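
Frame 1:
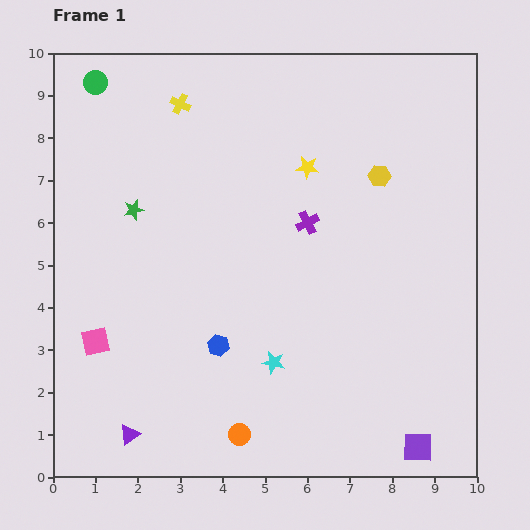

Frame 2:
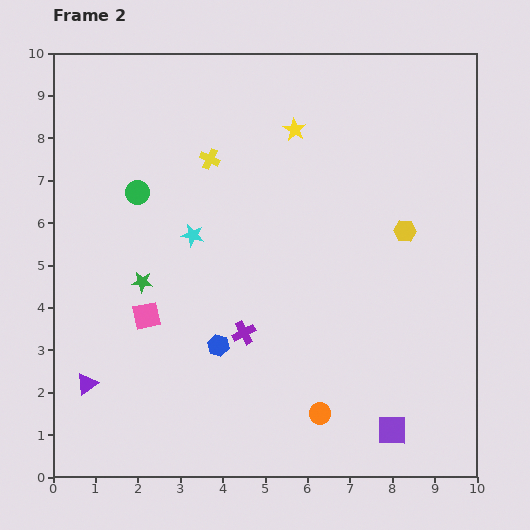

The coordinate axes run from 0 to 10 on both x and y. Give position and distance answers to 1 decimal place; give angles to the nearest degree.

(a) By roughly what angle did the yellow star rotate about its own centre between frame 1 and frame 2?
24° clockwise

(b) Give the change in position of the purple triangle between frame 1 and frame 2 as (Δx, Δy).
(-1.0, 1.2)

The purple triangle was at (1.8, 1.0) in frame 1 and (0.8, 2.2) in frame 2.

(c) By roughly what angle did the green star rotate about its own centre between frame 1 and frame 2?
17° clockwise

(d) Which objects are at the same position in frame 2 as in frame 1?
the blue hexagon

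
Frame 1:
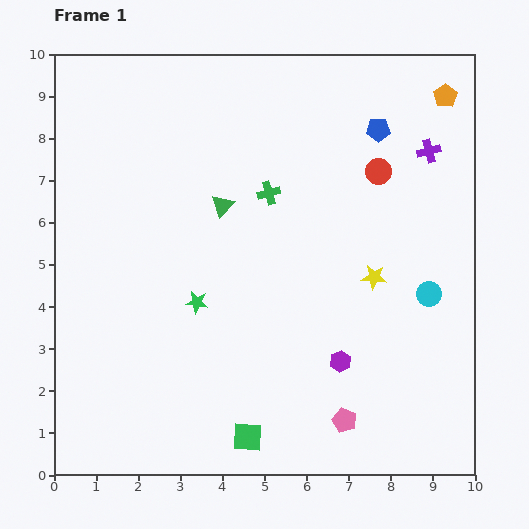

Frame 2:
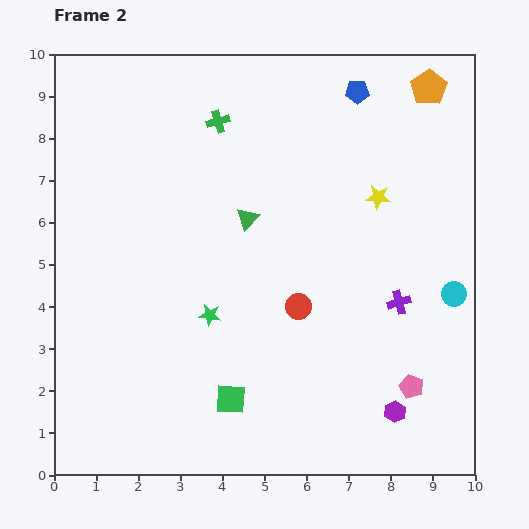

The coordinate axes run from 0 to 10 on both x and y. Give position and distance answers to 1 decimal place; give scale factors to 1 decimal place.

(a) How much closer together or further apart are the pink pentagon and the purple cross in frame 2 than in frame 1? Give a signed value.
-4.7

Distance in frame 1: 6.7. Distance in frame 2: 2.0.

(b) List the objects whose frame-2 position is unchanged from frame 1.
none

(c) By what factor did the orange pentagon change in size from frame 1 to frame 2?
1.6×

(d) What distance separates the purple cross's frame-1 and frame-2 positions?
3.7

The purple cross moved from (8.9, 7.7) to (8.2, 4.1), a distance of √(0.7² + 3.6²) ≈ 3.7.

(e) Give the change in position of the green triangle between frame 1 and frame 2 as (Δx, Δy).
(0.6, -0.3)

The green triangle was at (4.0, 6.4) in frame 1 and (4.6, 6.1) in frame 2.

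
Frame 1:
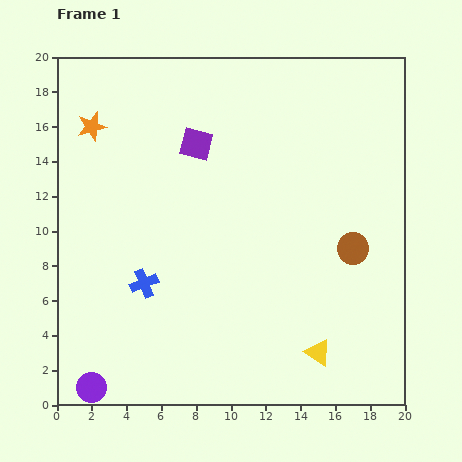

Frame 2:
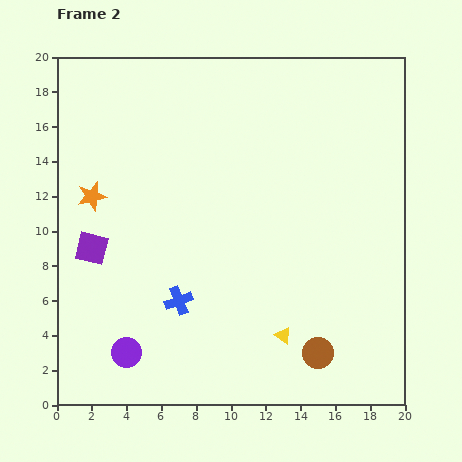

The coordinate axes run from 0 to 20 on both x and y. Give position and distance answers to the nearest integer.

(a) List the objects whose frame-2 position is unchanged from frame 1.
none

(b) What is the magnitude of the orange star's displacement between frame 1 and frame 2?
4

The orange star moved from (2, 16) to (2, 12), a distance of √(0² + 4²) ≈ 4.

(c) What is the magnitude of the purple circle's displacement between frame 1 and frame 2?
3

The purple circle moved from (2, 1) to (4, 3), a distance of √(2² + 2²) ≈ 3.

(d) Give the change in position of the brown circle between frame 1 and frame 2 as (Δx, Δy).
(-2, -6)

The brown circle was at (17, 9) in frame 1 and (15, 3) in frame 2.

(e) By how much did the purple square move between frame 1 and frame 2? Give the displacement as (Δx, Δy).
(-6, -6)

The purple square was at (8, 15) in frame 1 and (2, 9) in frame 2.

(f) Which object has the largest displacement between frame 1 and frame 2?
the purple square

(moved 8; next 6)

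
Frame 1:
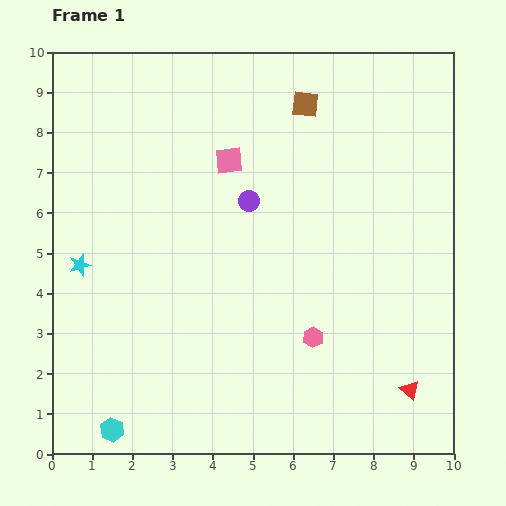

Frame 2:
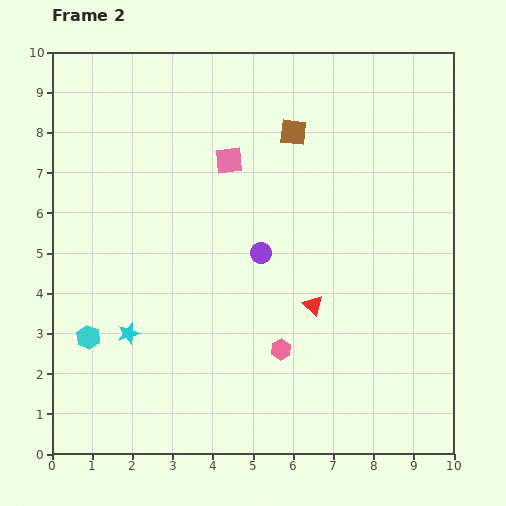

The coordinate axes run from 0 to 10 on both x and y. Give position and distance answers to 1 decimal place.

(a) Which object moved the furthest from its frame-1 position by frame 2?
the red triangle

(moved 3.2; next 2.4)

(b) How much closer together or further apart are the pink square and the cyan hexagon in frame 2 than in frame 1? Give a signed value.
-1.7

Distance in frame 1: 7.3. Distance in frame 2: 5.6.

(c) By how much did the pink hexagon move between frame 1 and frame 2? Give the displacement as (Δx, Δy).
(-0.8, -0.3)

The pink hexagon was at (6.5, 2.9) in frame 1 and (5.7, 2.6) in frame 2.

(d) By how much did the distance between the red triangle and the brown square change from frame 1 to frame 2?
-3.3

Distance in frame 1: 7.6. Distance in frame 2: 4.3.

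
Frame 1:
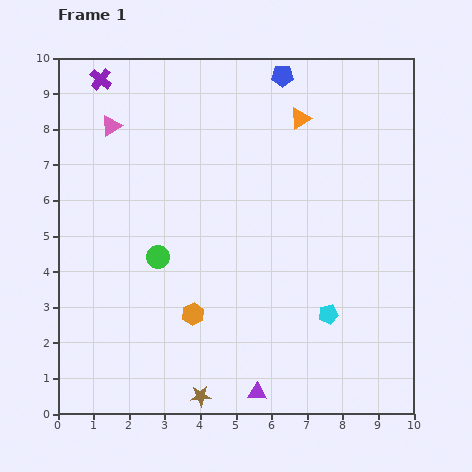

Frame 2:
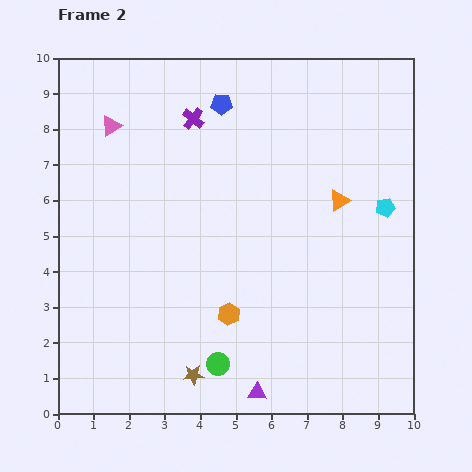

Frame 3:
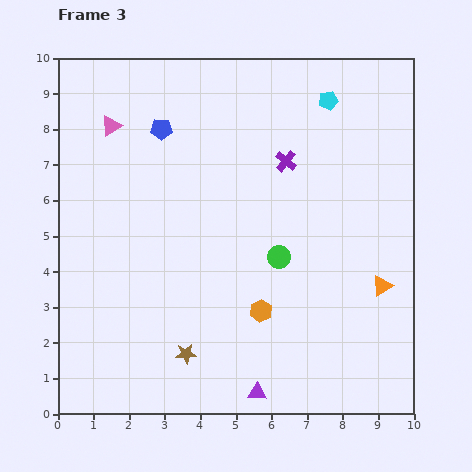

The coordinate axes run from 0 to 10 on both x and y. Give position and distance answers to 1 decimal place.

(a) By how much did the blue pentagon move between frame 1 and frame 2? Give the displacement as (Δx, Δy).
(-1.7, -0.8)

The blue pentagon was at (6.3, 9.5) in frame 1 and (4.6, 8.7) in frame 2.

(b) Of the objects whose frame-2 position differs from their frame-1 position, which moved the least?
the brown star

(moved 0.6)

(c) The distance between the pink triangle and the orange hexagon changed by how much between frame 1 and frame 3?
+0.9

Distance in frame 1: 5.8. Distance in frame 3: 6.7.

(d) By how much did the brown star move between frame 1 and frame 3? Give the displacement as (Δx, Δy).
(-0.4, 1.2)

The brown star was at (4.0, 0.5) in frame 1 and (3.6, 1.7) in frame 3.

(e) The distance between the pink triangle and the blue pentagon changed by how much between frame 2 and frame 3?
-1.8

Distance in frame 2: 3.2. Distance in frame 3: 1.4.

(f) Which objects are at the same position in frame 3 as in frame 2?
the purple triangle, the pink triangle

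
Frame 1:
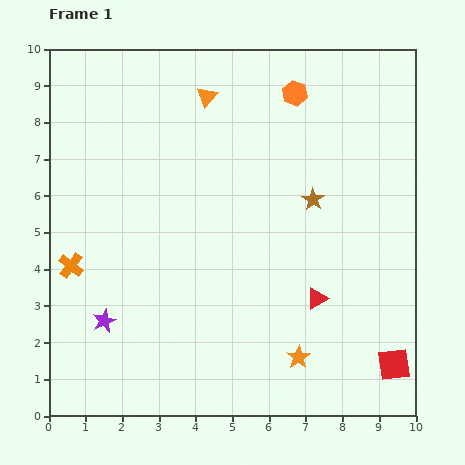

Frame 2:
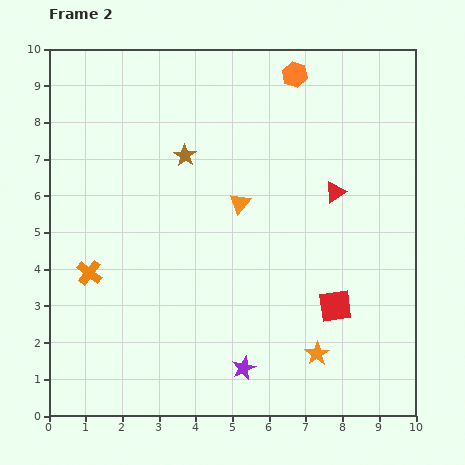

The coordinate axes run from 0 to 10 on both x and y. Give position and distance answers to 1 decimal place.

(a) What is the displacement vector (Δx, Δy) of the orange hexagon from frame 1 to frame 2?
(0.0, 0.5)

The orange hexagon was at (6.7, 8.8) in frame 1 and (6.7, 9.3) in frame 2.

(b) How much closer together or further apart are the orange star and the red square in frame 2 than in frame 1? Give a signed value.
-1.2

Distance in frame 1: 2.6. Distance in frame 2: 1.4.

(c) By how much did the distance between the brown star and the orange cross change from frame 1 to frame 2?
-2.7

Distance in frame 1: 6.8. Distance in frame 2: 4.1.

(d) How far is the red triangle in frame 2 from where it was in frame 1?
2.9

The red triangle moved from (7.3, 3.2) to (7.8, 6.1), a distance of √(0.5² + 2.9²) ≈ 2.9.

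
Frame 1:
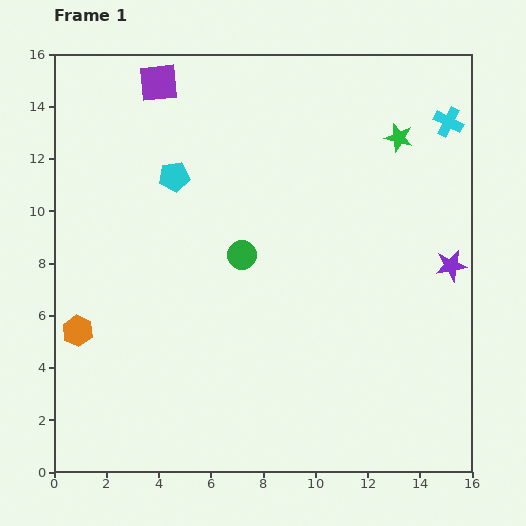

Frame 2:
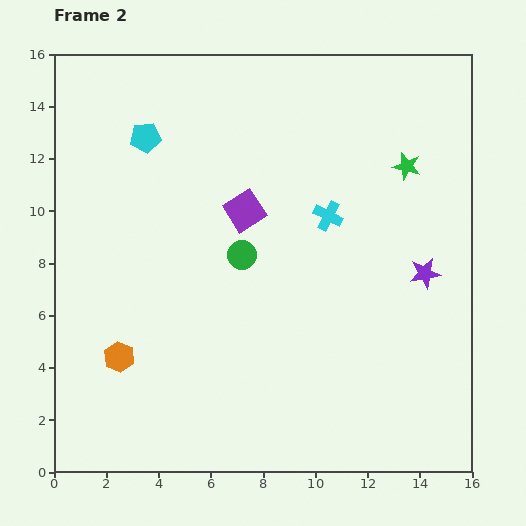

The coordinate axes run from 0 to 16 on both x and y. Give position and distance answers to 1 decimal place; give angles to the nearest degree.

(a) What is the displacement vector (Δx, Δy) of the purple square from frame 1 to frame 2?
(3.3, -4.9)

The purple square was at (4.0, 14.9) in frame 1 and (7.3, 10.0) in frame 2.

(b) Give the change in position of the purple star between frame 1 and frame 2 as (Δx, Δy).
(-1.0, -0.3)

The purple star was at (15.2, 7.9) in frame 1 and (14.2, 7.6) in frame 2.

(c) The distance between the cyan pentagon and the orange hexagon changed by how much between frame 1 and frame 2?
+1.5

Distance in frame 1: 7.0. Distance in frame 2: 8.5.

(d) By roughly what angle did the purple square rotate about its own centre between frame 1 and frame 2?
26° counter-clockwise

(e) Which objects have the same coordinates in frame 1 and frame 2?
the green circle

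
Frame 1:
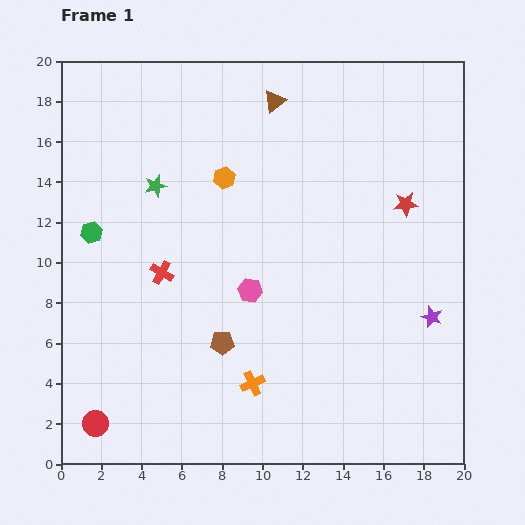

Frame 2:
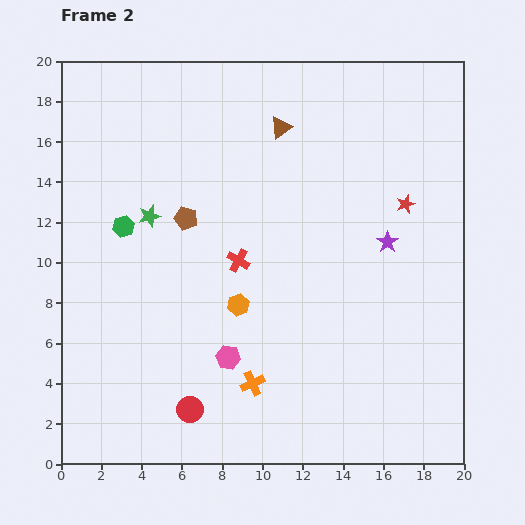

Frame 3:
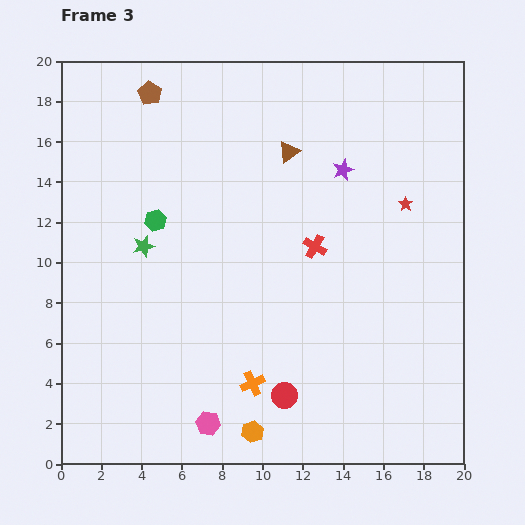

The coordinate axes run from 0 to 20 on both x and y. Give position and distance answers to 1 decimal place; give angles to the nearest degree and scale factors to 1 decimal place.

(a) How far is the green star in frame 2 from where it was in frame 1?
1.5

The green star moved from (4.7, 13.8) to (4.4, 12.3), a distance of √(0.3² + 1.5²) ≈ 1.5.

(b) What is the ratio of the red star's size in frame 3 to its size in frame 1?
0.6×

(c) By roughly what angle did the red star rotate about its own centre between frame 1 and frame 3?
31° counter-clockwise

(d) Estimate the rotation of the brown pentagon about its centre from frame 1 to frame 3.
31° clockwise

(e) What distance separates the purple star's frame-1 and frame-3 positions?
8.5

The purple star moved from (18.4, 7.3) to (14.0, 14.6), a distance of √(4.4² + 7.3²) ≈ 8.5.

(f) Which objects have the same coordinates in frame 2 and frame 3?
the red star, the orange cross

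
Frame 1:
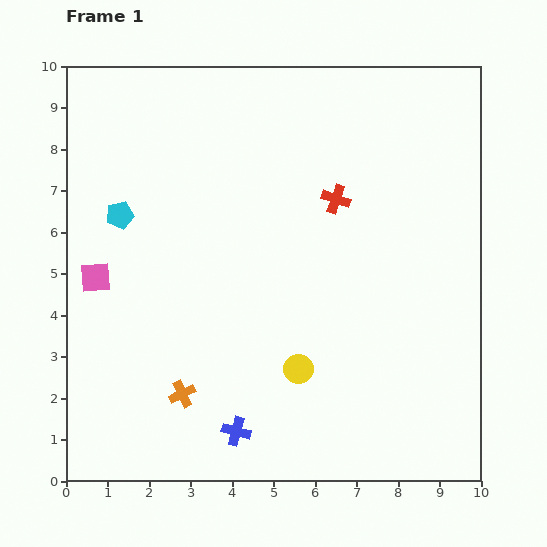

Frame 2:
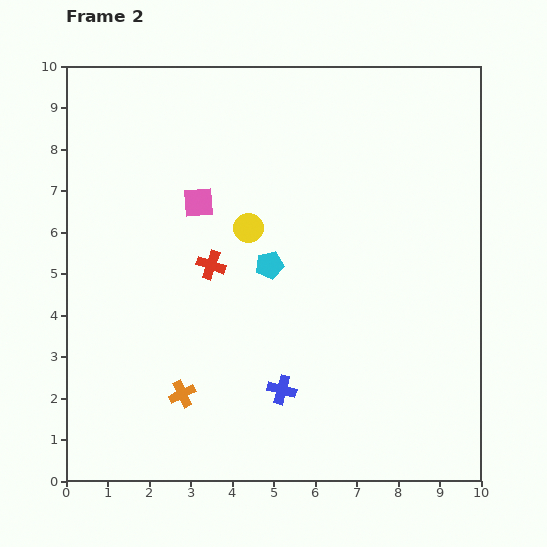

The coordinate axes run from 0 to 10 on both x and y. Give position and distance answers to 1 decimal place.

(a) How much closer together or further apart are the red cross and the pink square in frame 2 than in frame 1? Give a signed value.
-4.6

Distance in frame 1: 6.1. Distance in frame 2: 1.5.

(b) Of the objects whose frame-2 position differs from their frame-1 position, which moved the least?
the blue cross

(moved 1.5)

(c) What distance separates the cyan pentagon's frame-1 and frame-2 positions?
3.8

The cyan pentagon moved from (1.3, 6.4) to (4.9, 5.2), a distance of √(3.6² + 1.2²) ≈ 3.8.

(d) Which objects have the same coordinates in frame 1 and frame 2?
the orange cross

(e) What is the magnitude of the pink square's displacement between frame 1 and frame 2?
3.1

The pink square moved from (0.7, 4.9) to (3.2, 6.7), a distance of √(2.5² + 1.8²) ≈ 3.1.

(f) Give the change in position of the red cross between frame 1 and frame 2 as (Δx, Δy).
(-3.0, -1.6)

The red cross was at (6.5, 6.8) in frame 1 and (3.5, 5.2) in frame 2.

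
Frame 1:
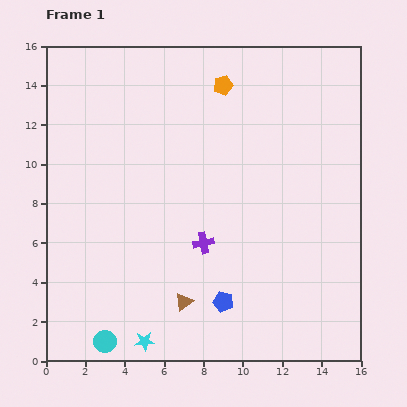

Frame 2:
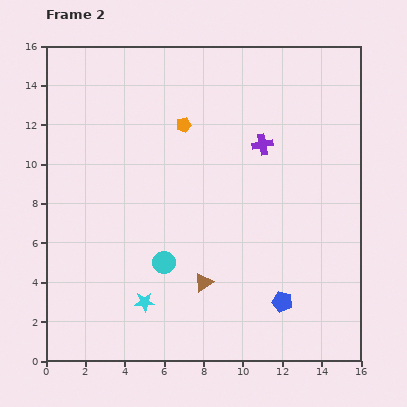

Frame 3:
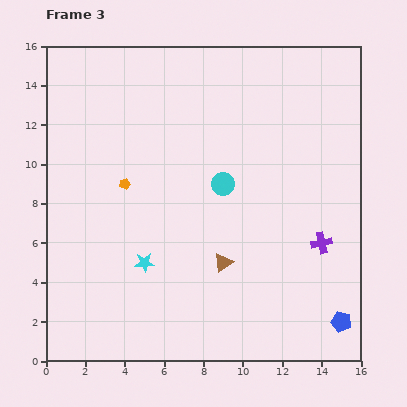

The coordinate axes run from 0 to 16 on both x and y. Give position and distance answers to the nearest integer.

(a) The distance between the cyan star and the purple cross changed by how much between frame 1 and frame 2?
+4

Distance in frame 1: 6. Distance in frame 2: 10.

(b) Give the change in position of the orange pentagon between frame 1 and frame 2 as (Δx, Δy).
(-2, -2)

The orange pentagon was at (9, 14) in frame 1 and (7, 12) in frame 2.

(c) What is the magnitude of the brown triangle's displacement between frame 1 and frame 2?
1

The brown triangle moved from (7, 3) to (8, 4), a distance of √(1² + 1²) ≈ 1.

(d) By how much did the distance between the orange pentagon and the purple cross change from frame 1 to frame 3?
+2

Distance in frame 1: 8. Distance in frame 3: 10.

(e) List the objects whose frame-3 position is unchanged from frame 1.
none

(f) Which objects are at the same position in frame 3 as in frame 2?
none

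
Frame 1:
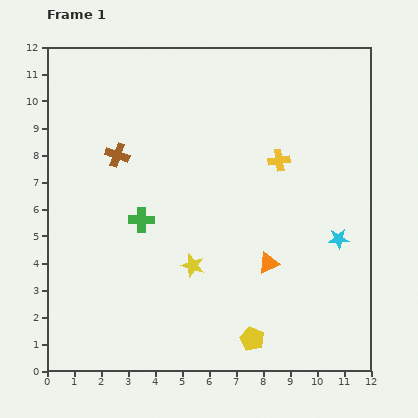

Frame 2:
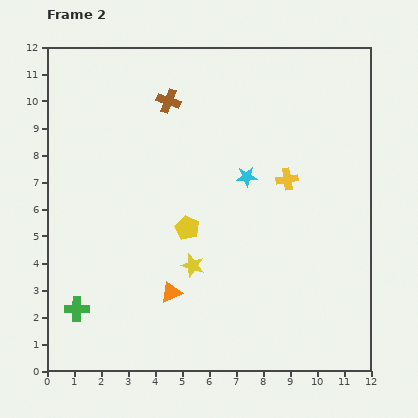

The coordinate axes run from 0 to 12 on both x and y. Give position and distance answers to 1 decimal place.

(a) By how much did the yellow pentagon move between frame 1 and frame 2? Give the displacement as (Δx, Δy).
(-2.4, 4.1)

The yellow pentagon was at (7.6, 1.2) in frame 1 and (5.2, 5.3) in frame 2.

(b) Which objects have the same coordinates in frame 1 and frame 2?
the yellow star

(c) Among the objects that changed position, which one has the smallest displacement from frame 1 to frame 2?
the yellow cross

(moved 0.8)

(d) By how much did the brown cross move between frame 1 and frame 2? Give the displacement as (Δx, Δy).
(1.9, 2.0)

The brown cross was at (2.6, 8.0) in frame 1 and (4.5, 10.0) in frame 2.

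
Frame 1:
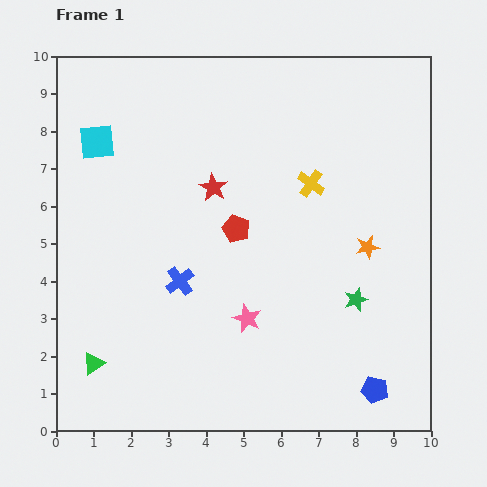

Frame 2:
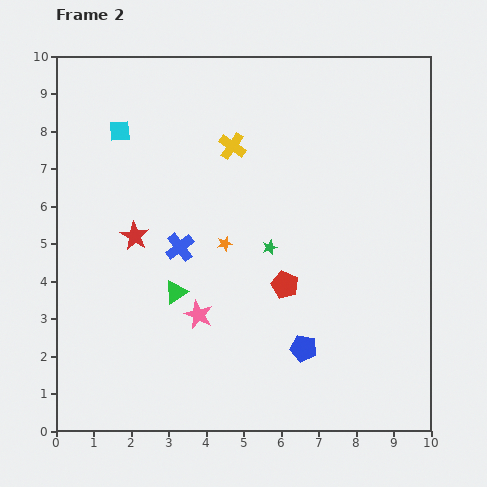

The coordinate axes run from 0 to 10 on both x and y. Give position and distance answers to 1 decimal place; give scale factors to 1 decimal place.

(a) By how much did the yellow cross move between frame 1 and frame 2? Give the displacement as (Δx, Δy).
(-2.1, 1.0)

The yellow cross was at (6.8, 6.6) in frame 1 and (4.7, 7.6) in frame 2.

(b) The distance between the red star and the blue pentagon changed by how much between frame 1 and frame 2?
-1.5

Distance in frame 1: 6.9. Distance in frame 2: 5.4.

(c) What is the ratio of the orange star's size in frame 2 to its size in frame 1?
0.6×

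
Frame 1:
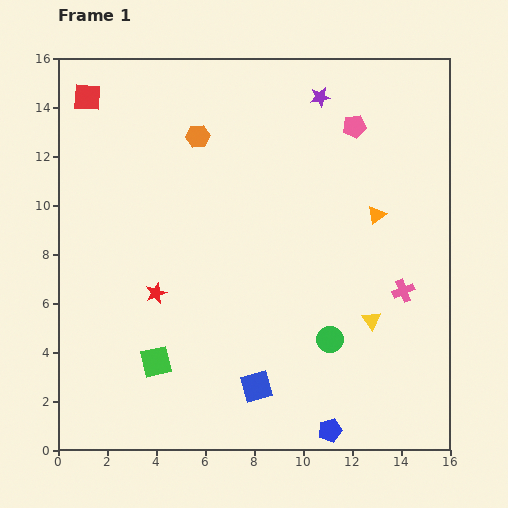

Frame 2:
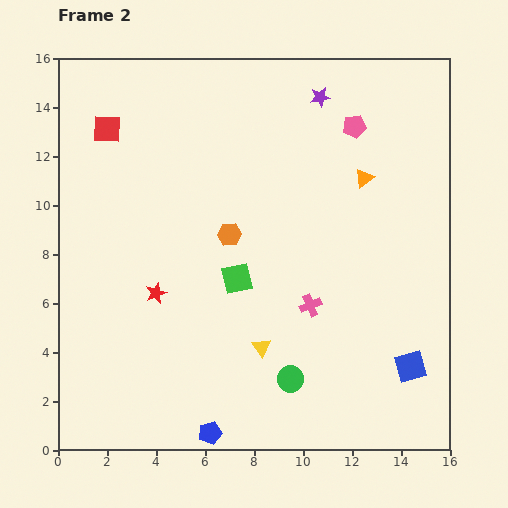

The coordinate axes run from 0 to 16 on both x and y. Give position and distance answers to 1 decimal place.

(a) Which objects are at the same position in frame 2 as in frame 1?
the pink pentagon, the red star, the purple star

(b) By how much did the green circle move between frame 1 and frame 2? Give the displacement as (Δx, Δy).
(-1.6, -1.6)

The green circle was at (11.1, 4.5) in frame 1 and (9.5, 2.9) in frame 2.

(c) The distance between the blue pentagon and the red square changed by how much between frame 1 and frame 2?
-3.7

Distance in frame 1: 16.8. Distance in frame 2: 13.1.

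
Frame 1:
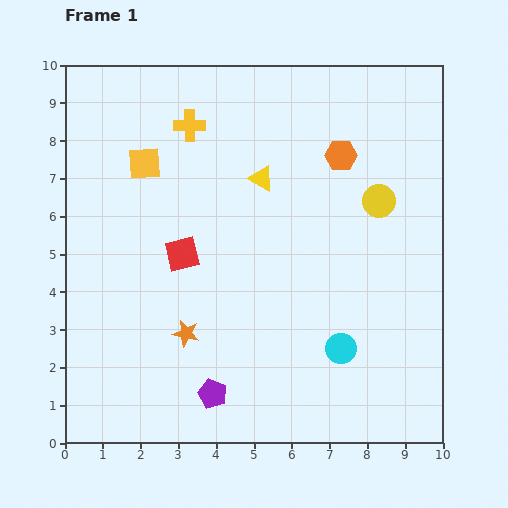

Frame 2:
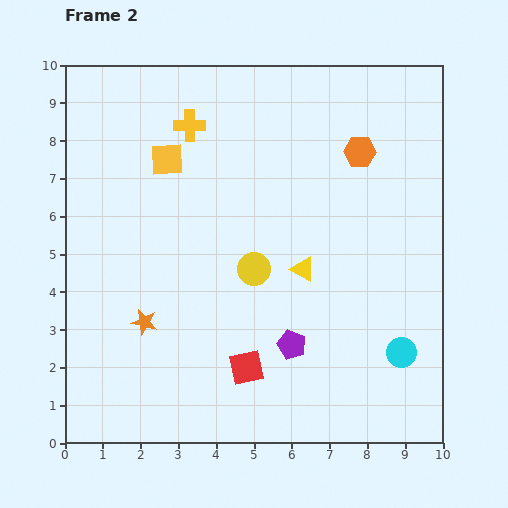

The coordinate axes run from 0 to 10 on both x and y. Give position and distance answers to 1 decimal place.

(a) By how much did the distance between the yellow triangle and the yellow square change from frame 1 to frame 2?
+1.5

Distance in frame 1: 3.1. Distance in frame 2: 4.6.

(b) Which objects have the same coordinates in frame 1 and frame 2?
the yellow cross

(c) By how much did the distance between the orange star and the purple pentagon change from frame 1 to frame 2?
+2.2

Distance in frame 1: 1.7. Distance in frame 2: 3.9.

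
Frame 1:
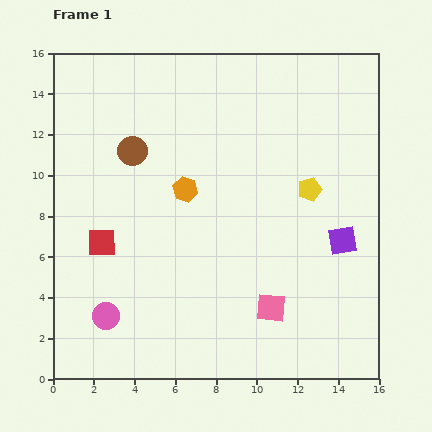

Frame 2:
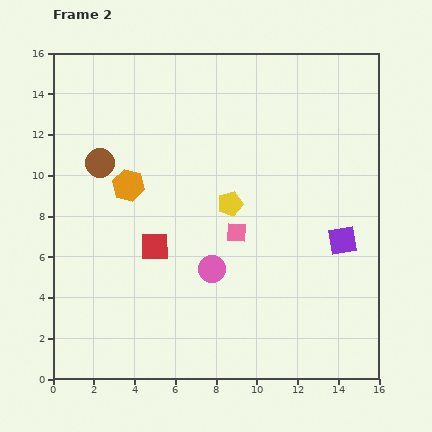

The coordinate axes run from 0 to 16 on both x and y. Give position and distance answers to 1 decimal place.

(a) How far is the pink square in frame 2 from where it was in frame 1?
4.1

The pink square moved from (10.7, 3.5) to (9.0, 7.2), a distance of √(1.7² + 3.7²) ≈ 4.1.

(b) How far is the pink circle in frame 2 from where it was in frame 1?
5.7

The pink circle moved from (2.6, 3.1) to (7.8, 5.4), a distance of √(5.2² + 2.3²) ≈ 5.7.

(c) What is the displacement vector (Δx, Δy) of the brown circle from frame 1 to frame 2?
(-1.6, -0.6)

The brown circle was at (3.9, 11.2) in frame 1 and (2.3, 10.6) in frame 2.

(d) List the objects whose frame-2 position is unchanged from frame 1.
the purple square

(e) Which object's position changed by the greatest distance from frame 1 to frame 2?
the pink circle

(moved 5.7; next 4.1)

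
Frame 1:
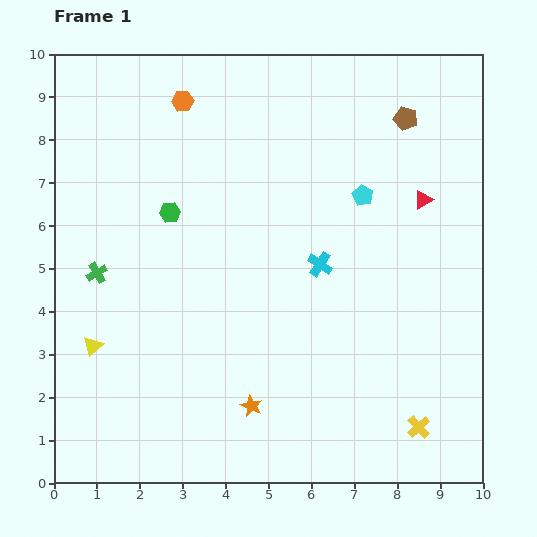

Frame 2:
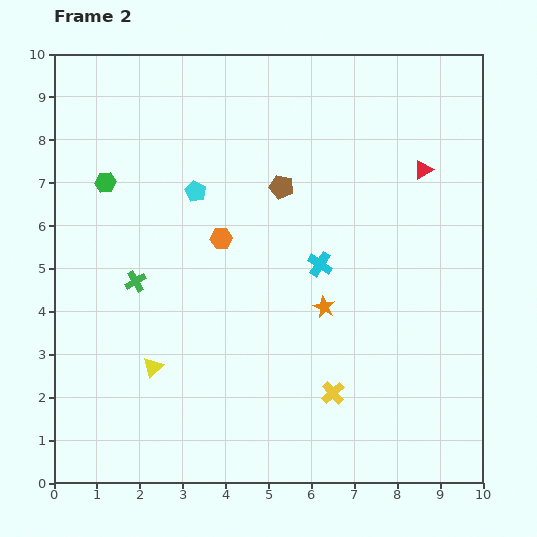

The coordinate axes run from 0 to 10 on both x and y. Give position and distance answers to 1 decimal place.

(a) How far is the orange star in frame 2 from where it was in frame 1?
2.9

The orange star moved from (4.6, 1.8) to (6.3, 4.1), a distance of √(1.7² + 2.3²) ≈ 2.9.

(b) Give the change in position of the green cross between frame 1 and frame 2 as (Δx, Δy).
(0.9, -0.2)

The green cross was at (1.0, 4.9) in frame 1 and (1.9, 4.7) in frame 2.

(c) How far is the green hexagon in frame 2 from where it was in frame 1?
1.7

The green hexagon moved from (2.7, 6.3) to (1.2, 7.0), a distance of √(1.5² + 0.7²) ≈ 1.7.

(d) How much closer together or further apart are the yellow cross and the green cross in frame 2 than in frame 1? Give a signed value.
-3.0

Distance in frame 1: 8.3. Distance in frame 2: 5.3.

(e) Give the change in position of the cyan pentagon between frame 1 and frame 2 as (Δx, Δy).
(-3.9, 0.1)

The cyan pentagon was at (7.2, 6.7) in frame 1 and (3.3, 6.8) in frame 2.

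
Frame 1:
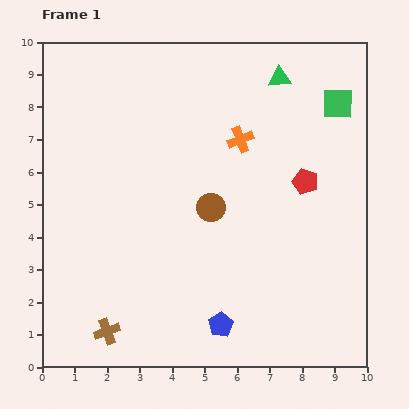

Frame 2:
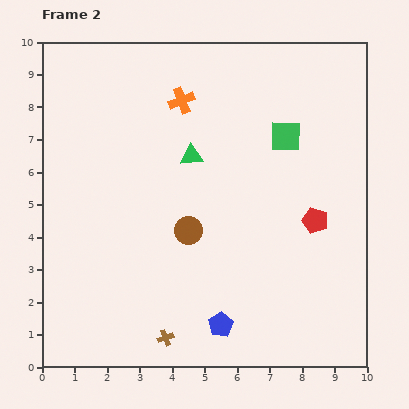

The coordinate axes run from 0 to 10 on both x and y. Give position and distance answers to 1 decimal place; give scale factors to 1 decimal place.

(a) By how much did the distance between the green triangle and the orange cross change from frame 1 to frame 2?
-0.5

Distance in frame 1: 2.2. Distance in frame 2: 1.7.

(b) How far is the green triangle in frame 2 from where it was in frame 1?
3.6

The green triangle moved from (7.3, 8.9) to (4.6, 6.5), a distance of √(2.7² + 2.4²) ≈ 3.6.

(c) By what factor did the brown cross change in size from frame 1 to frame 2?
0.6×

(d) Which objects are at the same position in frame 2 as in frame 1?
the blue pentagon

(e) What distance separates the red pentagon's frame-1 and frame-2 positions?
1.2

The red pentagon moved from (8.1, 5.7) to (8.4, 4.5), a distance of √(0.3² + 1.2²) ≈ 1.2.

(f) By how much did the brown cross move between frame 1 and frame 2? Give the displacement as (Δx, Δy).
(1.8, -0.2)

The brown cross was at (2.0, 1.1) in frame 1 and (3.8, 0.9) in frame 2.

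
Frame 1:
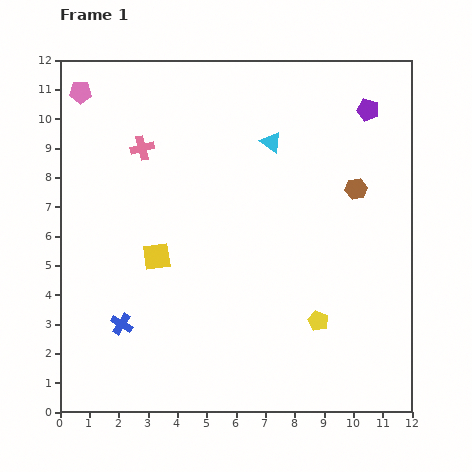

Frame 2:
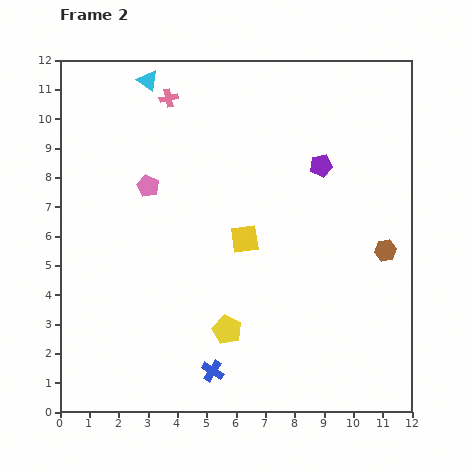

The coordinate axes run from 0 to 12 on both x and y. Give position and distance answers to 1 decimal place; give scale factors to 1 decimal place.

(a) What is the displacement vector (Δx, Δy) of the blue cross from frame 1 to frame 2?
(3.1, -1.6)

The blue cross was at (2.1, 3.0) in frame 1 and (5.2, 1.4) in frame 2.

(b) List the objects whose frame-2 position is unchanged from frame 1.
none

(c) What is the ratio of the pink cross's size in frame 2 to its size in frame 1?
0.8×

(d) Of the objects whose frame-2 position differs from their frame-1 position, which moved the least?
the pink cross

(moved 1.9)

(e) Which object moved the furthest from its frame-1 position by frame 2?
the cyan triangle

(moved 4.7; next 3.9)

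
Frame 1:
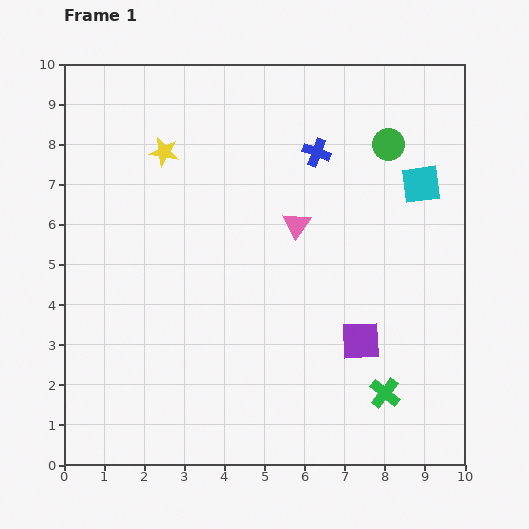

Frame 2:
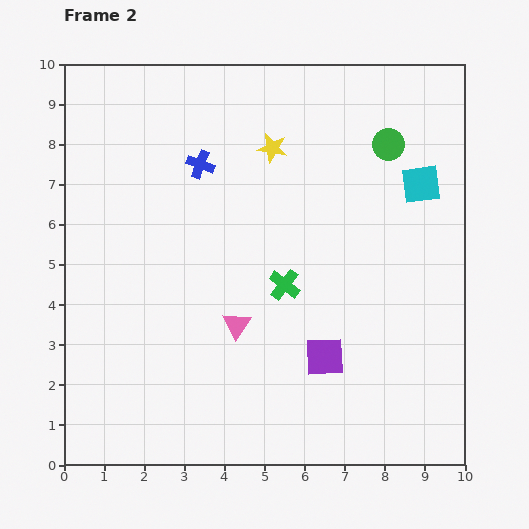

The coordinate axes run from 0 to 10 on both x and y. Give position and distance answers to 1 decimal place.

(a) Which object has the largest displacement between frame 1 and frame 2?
the green cross

(moved 3.7; next 2.9)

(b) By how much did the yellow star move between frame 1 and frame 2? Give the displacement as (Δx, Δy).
(2.7, 0.1)

The yellow star was at (2.5, 7.8) in frame 1 and (5.2, 7.9) in frame 2.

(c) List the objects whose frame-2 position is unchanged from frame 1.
the cyan square, the green circle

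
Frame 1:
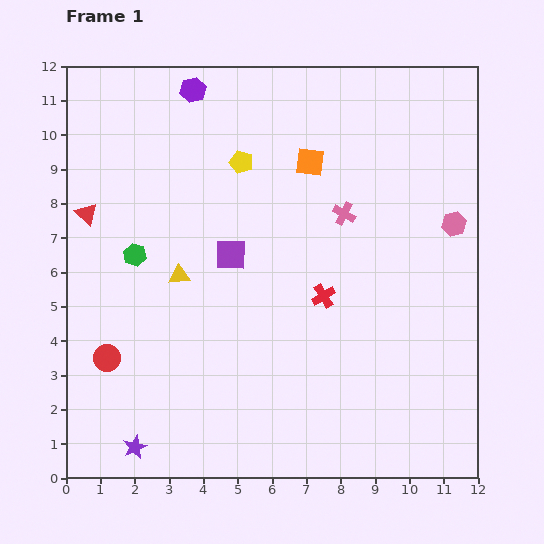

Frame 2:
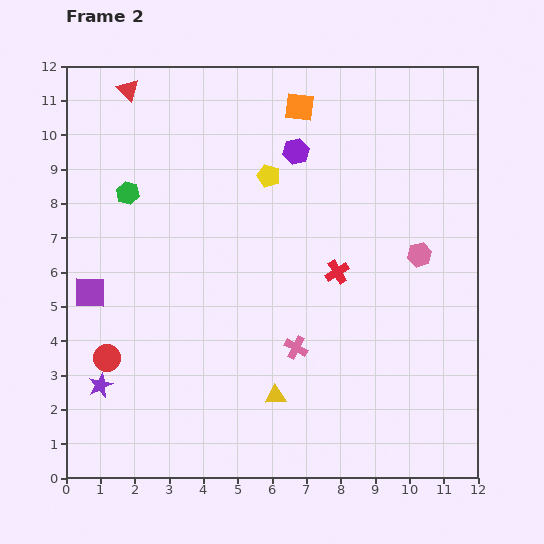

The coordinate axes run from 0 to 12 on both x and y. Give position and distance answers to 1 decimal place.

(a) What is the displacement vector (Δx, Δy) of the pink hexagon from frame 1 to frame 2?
(-1.0, -0.9)

The pink hexagon was at (11.3, 7.4) in frame 1 and (10.3, 6.5) in frame 2.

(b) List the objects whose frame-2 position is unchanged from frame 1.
the red circle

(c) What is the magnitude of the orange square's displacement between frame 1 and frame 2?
1.6

The orange square moved from (7.1, 9.2) to (6.8, 10.8), a distance of √(0.3² + 1.6²) ≈ 1.6.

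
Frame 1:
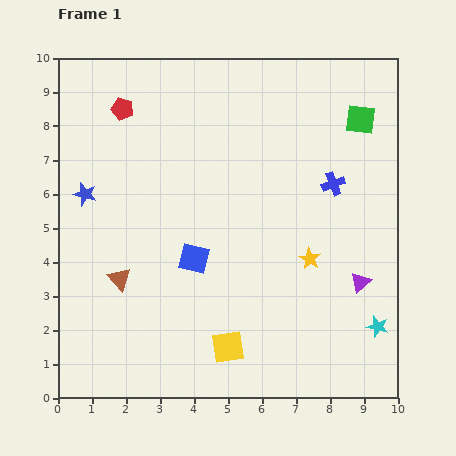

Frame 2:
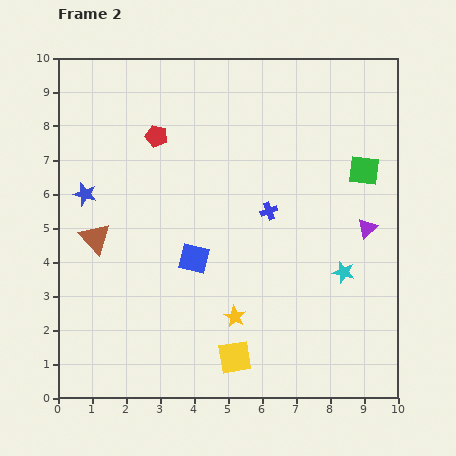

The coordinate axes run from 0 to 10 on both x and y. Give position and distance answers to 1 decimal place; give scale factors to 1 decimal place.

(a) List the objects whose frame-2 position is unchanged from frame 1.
the blue square, the blue star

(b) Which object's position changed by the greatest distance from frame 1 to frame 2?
the yellow star

(moved 2.8; next 2.1)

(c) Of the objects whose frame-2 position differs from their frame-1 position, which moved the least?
the yellow square

(moved 0.4)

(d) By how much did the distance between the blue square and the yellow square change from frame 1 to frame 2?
+0.3

Distance in frame 1: 2.8. Distance in frame 2: 3.1.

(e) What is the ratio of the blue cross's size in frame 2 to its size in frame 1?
0.7×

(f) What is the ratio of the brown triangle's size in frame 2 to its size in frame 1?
1.3×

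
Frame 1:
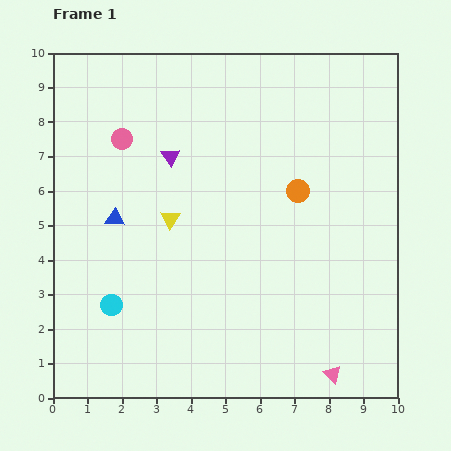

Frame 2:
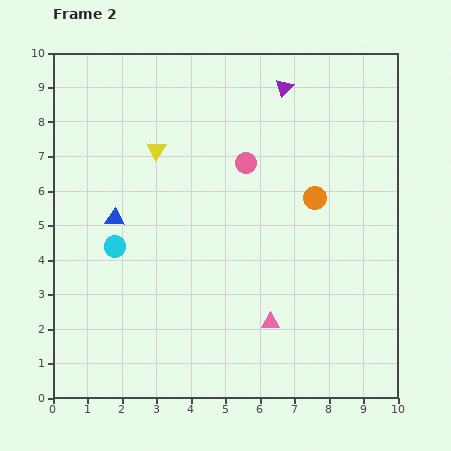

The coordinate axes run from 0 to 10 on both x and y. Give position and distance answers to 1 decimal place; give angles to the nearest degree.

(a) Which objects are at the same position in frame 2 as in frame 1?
the blue triangle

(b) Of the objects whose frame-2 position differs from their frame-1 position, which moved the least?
the orange circle

(moved 0.5)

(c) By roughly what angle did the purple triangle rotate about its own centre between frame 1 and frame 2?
18° clockwise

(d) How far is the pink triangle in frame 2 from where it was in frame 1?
2.3

The pink triangle moved from (8.1, 0.7) to (6.3, 2.2), a distance of √(1.8² + 1.5²) ≈ 2.3.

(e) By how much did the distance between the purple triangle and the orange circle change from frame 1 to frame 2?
-0.5

Distance in frame 1: 3.8. Distance in frame 2: 3.3.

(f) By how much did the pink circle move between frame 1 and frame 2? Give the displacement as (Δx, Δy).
(3.6, -0.7)

The pink circle was at (2.0, 7.5) in frame 1 and (5.6, 6.8) in frame 2.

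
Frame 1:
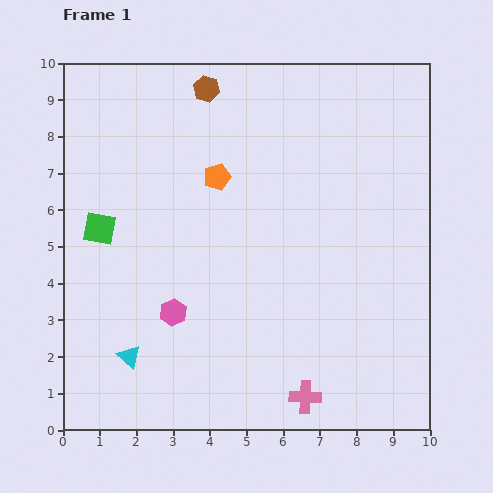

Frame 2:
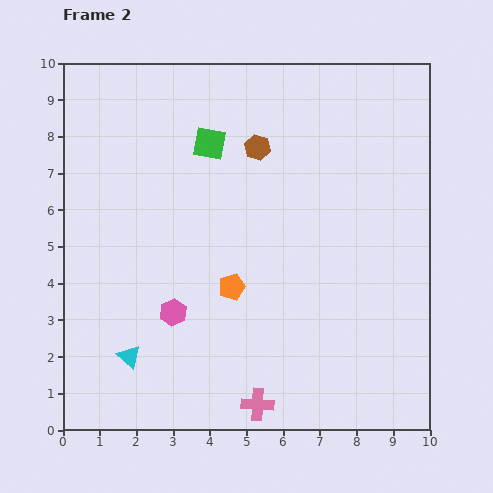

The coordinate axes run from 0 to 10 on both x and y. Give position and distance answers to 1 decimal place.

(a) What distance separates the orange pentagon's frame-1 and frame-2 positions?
3.0

The orange pentagon moved from (4.2, 6.9) to (4.6, 3.9), a distance of √(0.4² + 3.0²) ≈ 3.0.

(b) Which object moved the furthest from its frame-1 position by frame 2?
the green square

(moved 3.8; next 3.0)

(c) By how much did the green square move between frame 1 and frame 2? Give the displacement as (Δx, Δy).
(3.0, 2.3)

The green square was at (1.0, 5.5) in frame 1 and (4.0, 7.8) in frame 2.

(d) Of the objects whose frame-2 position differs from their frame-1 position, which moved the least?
the pink cross

(moved 1.3)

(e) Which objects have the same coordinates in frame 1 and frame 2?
the cyan triangle, the pink hexagon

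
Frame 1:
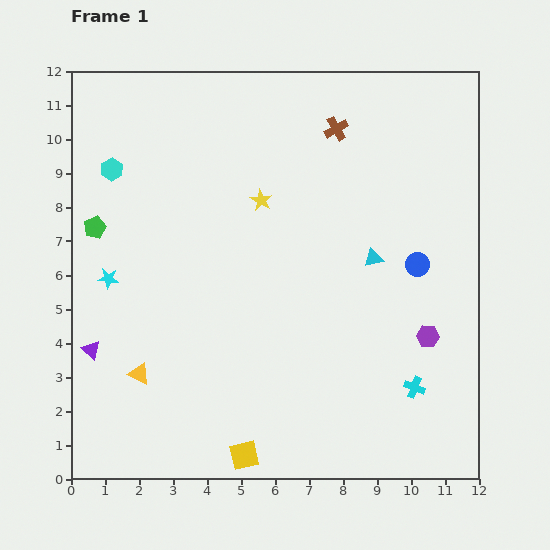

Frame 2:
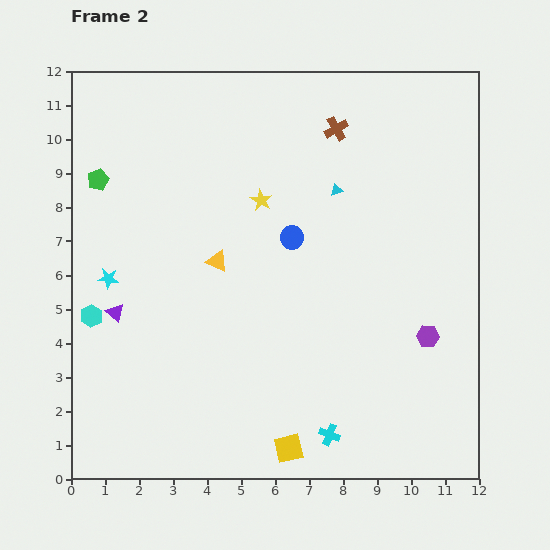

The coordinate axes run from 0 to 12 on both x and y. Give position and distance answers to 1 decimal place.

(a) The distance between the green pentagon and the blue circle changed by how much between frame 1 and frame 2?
-3.7

Distance in frame 1: 9.6. Distance in frame 2: 5.9.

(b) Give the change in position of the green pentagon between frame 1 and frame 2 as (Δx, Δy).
(0.1, 1.4)

The green pentagon was at (0.7, 7.4) in frame 1 and (0.8, 8.8) in frame 2.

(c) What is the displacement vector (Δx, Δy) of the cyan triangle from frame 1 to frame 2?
(-1.1, 2.0)

The cyan triangle was at (8.9, 6.5) in frame 1 and (7.8, 8.5) in frame 2.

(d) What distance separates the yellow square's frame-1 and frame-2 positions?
1.3

The yellow square moved from (5.1, 0.7) to (6.4, 0.9), a distance of √(1.3² + 0.2²) ≈ 1.3.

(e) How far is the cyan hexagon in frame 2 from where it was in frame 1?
4.3

The cyan hexagon moved from (1.2, 9.1) to (0.6, 4.8), a distance of √(0.6² + 4.3²) ≈ 4.3.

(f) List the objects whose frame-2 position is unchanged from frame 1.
the brown cross, the cyan star, the yellow star, the purple hexagon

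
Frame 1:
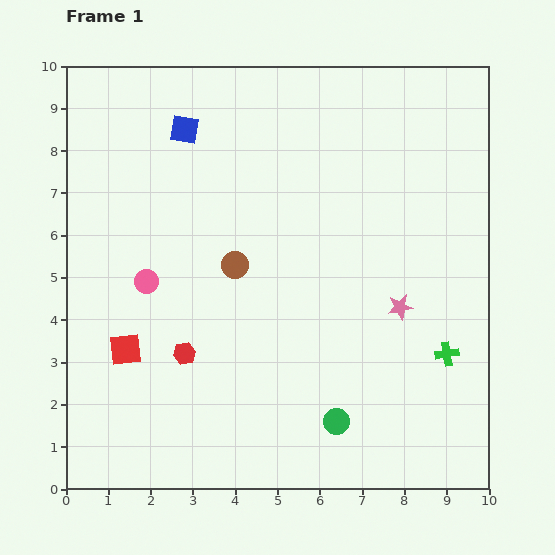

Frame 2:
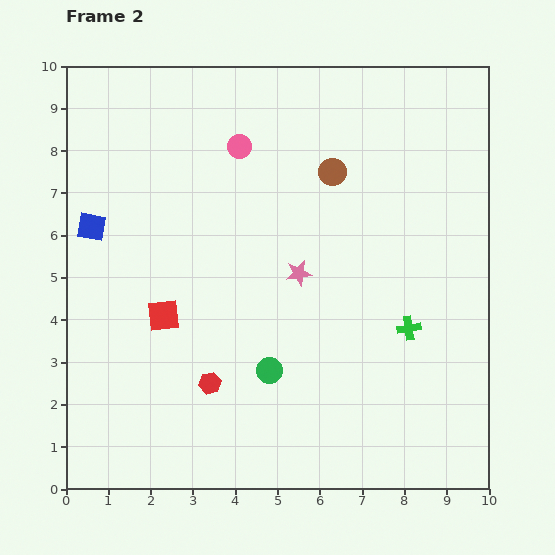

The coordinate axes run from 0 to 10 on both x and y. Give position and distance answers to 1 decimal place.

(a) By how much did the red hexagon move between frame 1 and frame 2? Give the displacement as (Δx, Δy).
(0.6, -0.7)

The red hexagon was at (2.8, 3.2) in frame 1 and (3.4, 2.5) in frame 2.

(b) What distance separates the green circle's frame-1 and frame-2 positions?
2.0

The green circle moved from (6.4, 1.6) to (4.8, 2.8), a distance of √(1.6² + 1.2²) ≈ 2.0.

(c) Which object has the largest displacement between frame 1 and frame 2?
the pink circle

(moved 3.9; next 3.2)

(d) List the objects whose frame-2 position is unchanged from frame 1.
none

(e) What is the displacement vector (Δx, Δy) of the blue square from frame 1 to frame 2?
(-2.2, -2.3)

The blue square was at (2.8, 8.5) in frame 1 and (0.6, 6.2) in frame 2.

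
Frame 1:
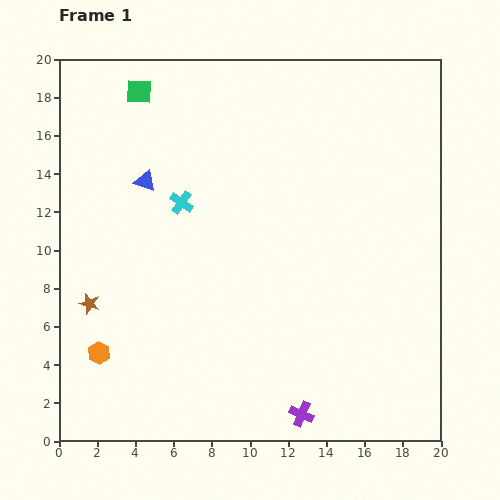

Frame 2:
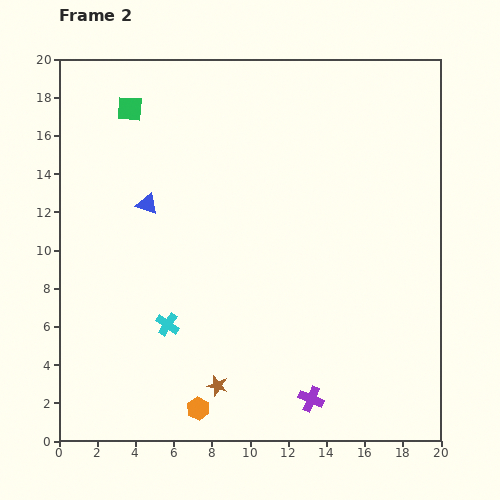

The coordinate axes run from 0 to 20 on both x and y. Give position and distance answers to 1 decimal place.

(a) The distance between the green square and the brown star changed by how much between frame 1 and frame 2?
+3.8

Distance in frame 1: 11.4. Distance in frame 2: 15.2.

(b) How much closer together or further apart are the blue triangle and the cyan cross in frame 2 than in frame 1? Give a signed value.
+4.2

Distance in frame 1: 2.2. Distance in frame 2: 6.4.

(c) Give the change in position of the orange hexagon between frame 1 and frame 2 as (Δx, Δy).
(5.2, -2.9)

The orange hexagon was at (2.1, 4.6) in frame 1 and (7.3, 1.7) in frame 2.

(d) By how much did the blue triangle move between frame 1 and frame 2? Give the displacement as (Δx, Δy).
(0.1, -1.2)

The blue triangle was at (4.5, 13.6) in frame 1 and (4.6, 12.4) in frame 2.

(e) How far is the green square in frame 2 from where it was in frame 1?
1.0

The green square moved from (4.2, 18.3) to (3.7, 17.4), a distance of √(0.5² + 0.9²) ≈ 1.0.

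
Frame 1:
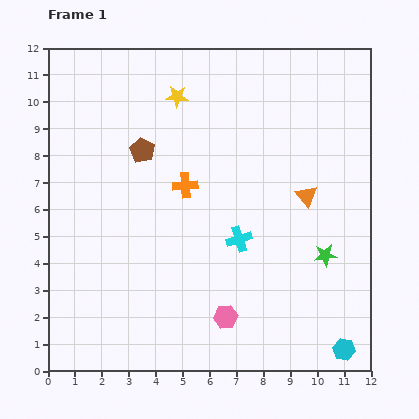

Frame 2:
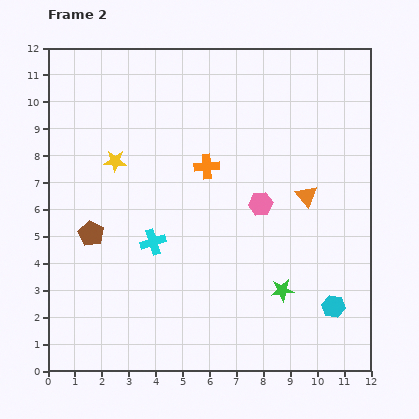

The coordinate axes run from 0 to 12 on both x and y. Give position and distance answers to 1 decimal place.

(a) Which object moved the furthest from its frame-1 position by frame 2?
the pink hexagon

(moved 4.4; next 3.6)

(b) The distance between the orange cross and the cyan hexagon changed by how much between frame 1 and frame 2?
-1.5

Distance in frame 1: 8.5. Distance in frame 2: 7.0.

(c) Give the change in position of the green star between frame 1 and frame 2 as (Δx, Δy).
(-1.6, -1.3)

The green star was at (10.3, 4.3) in frame 1 and (8.7, 3.0) in frame 2.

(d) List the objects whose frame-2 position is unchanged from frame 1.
the orange triangle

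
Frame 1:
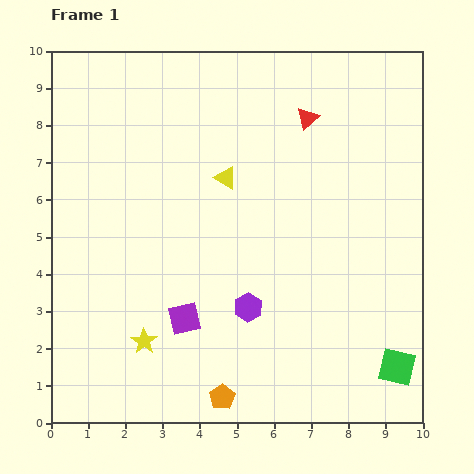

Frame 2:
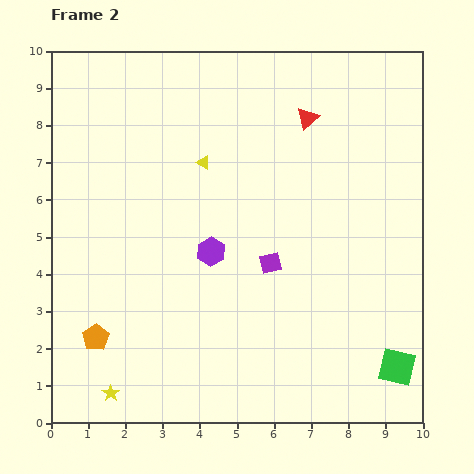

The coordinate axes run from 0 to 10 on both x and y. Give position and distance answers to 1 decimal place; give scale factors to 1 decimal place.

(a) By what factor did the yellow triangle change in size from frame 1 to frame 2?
0.6×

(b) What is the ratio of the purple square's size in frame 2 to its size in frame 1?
0.7×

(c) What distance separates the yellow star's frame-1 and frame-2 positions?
1.7

The yellow star moved from (2.5, 2.2) to (1.6, 0.8), a distance of √(0.9² + 1.4²) ≈ 1.7.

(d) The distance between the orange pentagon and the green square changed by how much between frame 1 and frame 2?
+3.3

Distance in frame 1: 4.8. Distance in frame 2: 8.1.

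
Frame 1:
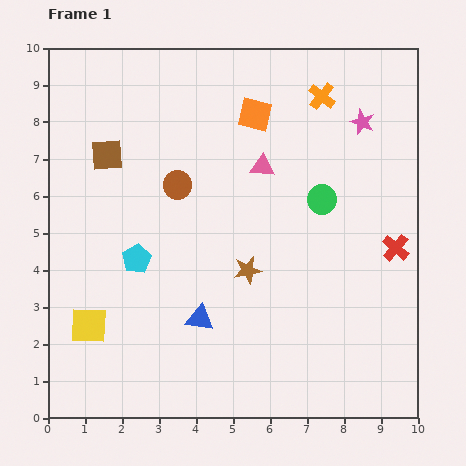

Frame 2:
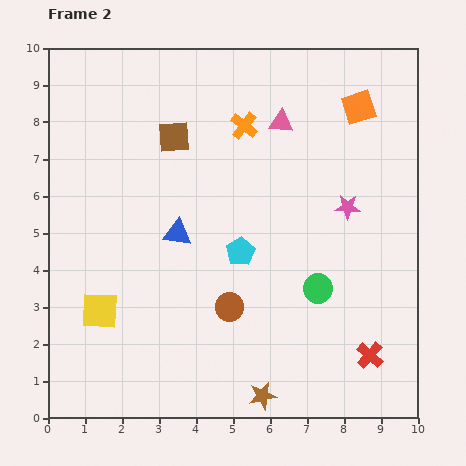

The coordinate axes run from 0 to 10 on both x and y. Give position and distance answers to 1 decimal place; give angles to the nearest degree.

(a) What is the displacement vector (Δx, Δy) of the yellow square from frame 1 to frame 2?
(0.3, 0.4)

The yellow square was at (1.1, 2.5) in frame 1 and (1.4, 2.9) in frame 2.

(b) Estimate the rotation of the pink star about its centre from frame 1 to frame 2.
20° counter-clockwise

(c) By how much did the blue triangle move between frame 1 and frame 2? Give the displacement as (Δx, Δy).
(-0.6, 2.3)

The blue triangle was at (4.1, 2.7) in frame 1 and (3.5, 5.0) in frame 2.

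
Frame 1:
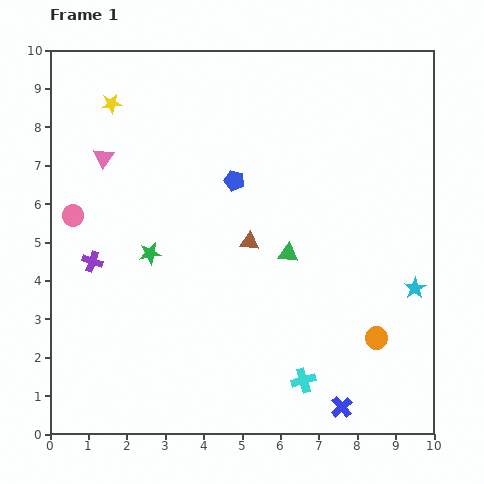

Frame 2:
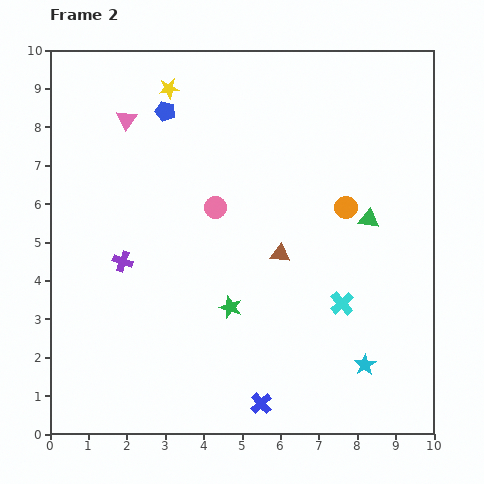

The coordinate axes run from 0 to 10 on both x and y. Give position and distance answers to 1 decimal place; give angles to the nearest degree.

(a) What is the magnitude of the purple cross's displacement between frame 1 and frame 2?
0.8

The purple cross moved from (1.1, 4.5) to (1.9, 4.5), a distance of √(0.8² + 0.0²) ≈ 0.8.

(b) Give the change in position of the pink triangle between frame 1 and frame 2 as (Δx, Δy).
(0.6, 1.0)

The pink triangle was at (1.4, 7.2) in frame 1 and (2.0, 8.2) in frame 2.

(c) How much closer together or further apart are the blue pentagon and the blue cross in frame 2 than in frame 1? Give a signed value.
+1.5

Distance in frame 1: 6.5. Distance in frame 2: 8.0.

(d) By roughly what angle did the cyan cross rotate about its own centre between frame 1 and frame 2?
26° counter-clockwise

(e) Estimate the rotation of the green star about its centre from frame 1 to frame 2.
29° clockwise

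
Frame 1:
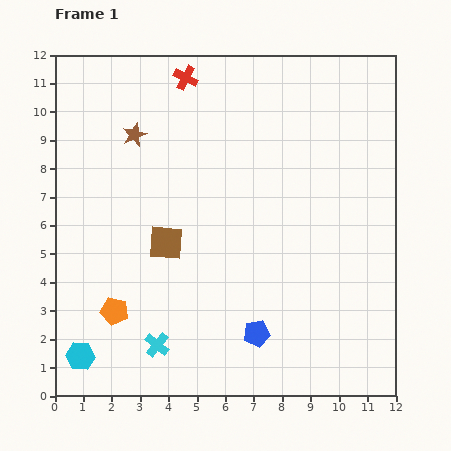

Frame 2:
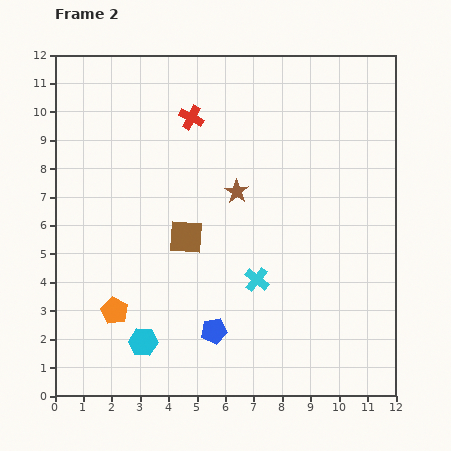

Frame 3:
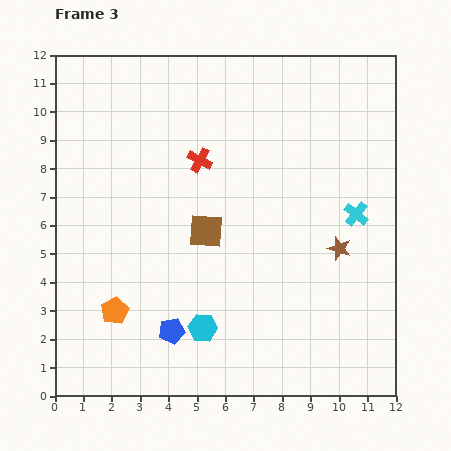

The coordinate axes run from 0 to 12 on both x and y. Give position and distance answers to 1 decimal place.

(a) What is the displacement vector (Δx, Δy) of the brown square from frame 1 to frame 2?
(0.7, 0.2)

The brown square was at (3.9, 5.4) in frame 1 and (4.6, 5.6) in frame 2.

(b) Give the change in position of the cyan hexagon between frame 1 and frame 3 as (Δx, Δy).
(4.3, 1.0)

The cyan hexagon was at (0.9, 1.4) in frame 1 and (5.2, 2.4) in frame 3.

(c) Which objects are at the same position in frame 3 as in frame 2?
the orange pentagon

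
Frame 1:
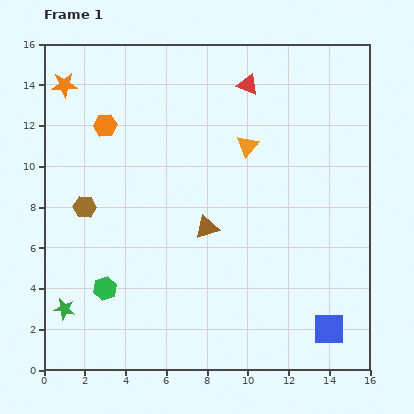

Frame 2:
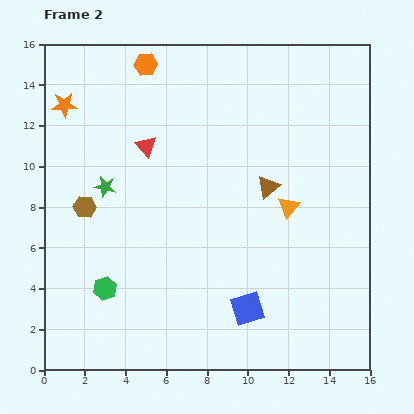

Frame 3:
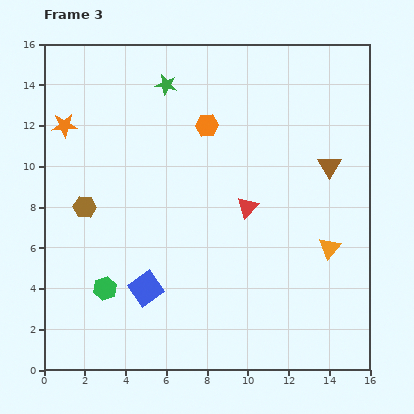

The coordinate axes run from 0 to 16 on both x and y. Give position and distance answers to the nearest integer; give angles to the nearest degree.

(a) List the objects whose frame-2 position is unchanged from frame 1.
the green hexagon, the brown hexagon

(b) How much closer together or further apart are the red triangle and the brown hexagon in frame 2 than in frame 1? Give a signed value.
-6

Distance in frame 1: 10. Distance in frame 2: 4.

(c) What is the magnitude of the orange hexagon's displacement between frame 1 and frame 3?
5

The orange hexagon moved from (3, 12) to (8, 12), a distance of √(5² + 0²) ≈ 5.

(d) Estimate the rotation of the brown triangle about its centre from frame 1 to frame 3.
42° counter-clockwise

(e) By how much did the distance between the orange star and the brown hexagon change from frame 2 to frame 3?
-1

Distance in frame 2: 5. Distance in frame 3: 4.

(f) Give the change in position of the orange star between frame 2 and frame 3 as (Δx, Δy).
(0, -1)

The orange star was at (1, 13) in frame 2 and (1, 12) in frame 3.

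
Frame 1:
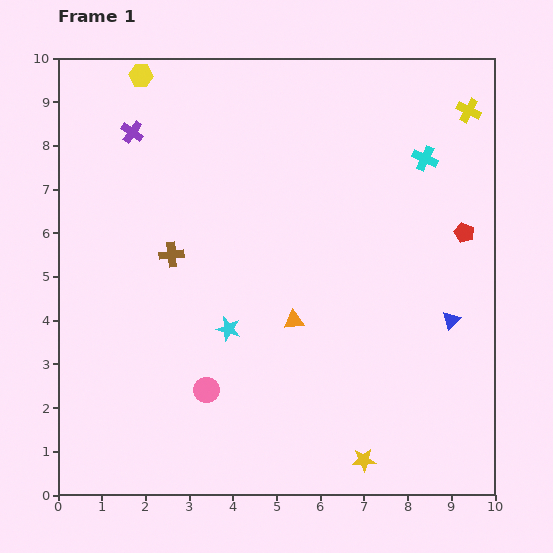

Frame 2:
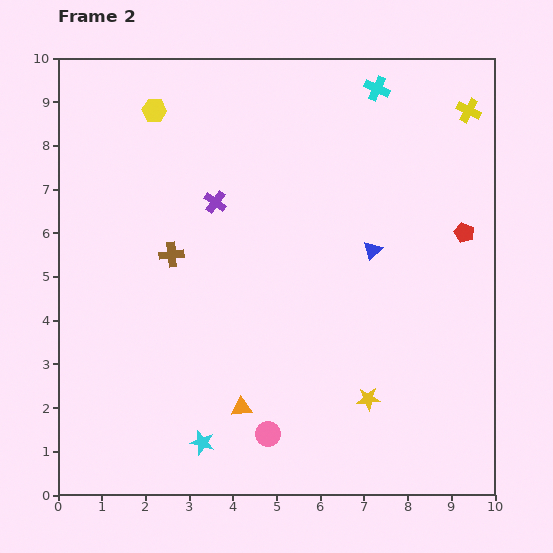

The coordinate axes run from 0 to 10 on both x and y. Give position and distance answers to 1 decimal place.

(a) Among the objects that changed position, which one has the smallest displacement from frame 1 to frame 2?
the yellow hexagon

(moved 0.9)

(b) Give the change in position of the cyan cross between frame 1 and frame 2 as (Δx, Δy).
(-1.1, 1.6)

The cyan cross was at (8.4, 7.7) in frame 1 and (7.3, 9.3) in frame 2.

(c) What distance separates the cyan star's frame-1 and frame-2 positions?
2.7

The cyan star moved from (3.9, 3.8) to (3.3, 1.2), a distance of √(0.6² + 2.6²) ≈ 2.7.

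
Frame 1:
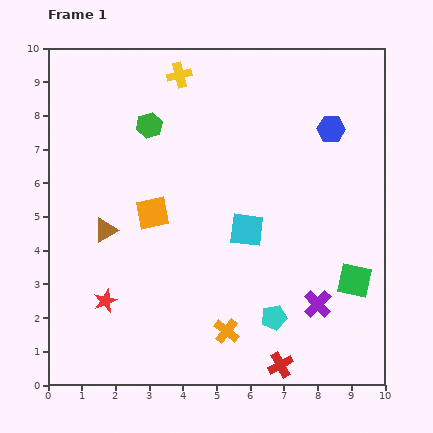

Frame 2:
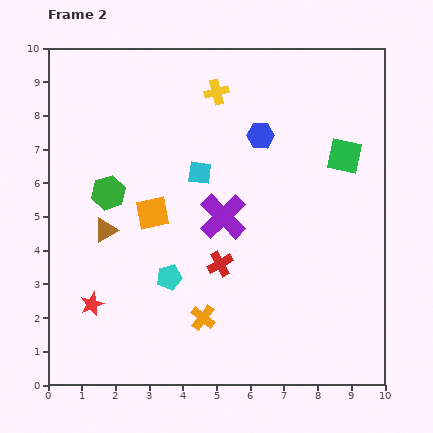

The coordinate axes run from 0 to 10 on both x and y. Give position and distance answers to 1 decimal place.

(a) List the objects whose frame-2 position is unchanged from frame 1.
the brown triangle, the orange square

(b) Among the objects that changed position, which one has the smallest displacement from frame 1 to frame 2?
the red star

(moved 0.4)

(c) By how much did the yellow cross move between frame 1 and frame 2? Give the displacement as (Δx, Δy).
(1.1, -0.5)

The yellow cross was at (3.9, 9.2) in frame 1 and (5.0, 8.7) in frame 2.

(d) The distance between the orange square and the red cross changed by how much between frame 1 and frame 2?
-3.4

Distance in frame 1: 5.9. Distance in frame 2: 2.5.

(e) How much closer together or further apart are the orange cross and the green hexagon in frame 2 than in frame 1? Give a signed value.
-1.9

Distance in frame 1: 6.5. Distance in frame 2: 4.6.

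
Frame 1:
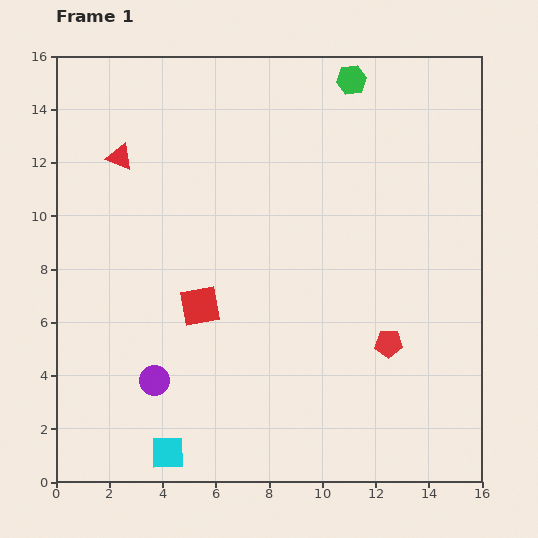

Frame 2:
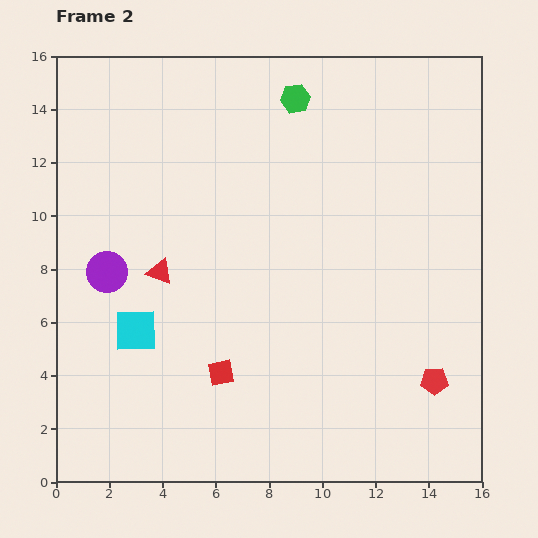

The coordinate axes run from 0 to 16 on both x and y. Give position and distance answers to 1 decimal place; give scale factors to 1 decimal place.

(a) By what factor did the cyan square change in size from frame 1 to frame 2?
1.3×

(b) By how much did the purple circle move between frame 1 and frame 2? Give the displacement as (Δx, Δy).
(-1.8, 4.1)

The purple circle was at (3.7, 3.8) in frame 1 and (1.9, 7.9) in frame 2.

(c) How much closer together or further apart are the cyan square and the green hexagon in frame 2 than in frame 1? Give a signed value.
-5.0

Distance in frame 1: 15.6. Distance in frame 2: 10.6.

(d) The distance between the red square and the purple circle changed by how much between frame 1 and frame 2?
+2.4

Distance in frame 1: 3.3. Distance in frame 2: 5.7.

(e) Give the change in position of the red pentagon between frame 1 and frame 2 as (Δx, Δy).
(1.7, -1.4)

The red pentagon was at (12.5, 5.2) in frame 1 and (14.2, 3.8) in frame 2.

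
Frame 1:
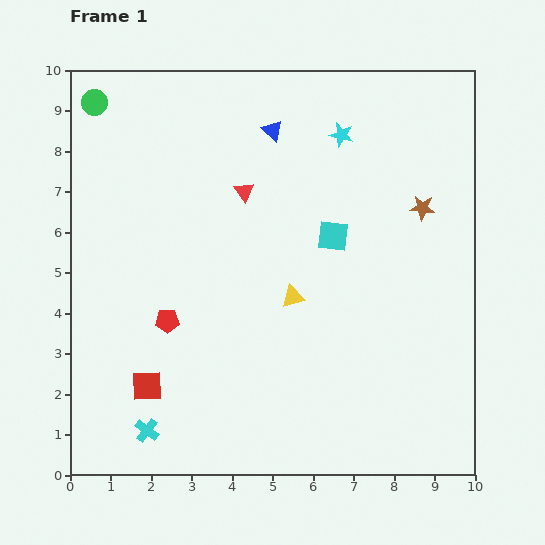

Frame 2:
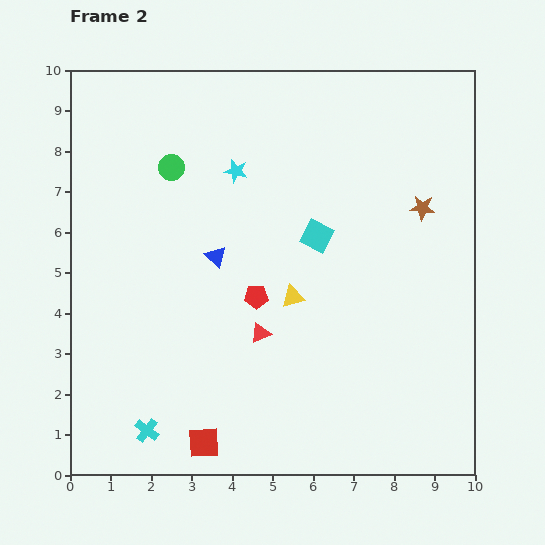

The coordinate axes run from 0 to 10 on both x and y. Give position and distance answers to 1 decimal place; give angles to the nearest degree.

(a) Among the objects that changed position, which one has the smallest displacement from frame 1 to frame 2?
the cyan square

(moved 0.4)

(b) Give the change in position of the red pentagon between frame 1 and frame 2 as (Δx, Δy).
(2.2, 0.6)

The red pentagon was at (2.4, 3.8) in frame 1 and (4.6, 4.4) in frame 2.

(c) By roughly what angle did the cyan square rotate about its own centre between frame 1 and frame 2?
22° clockwise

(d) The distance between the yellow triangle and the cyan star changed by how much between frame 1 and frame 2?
-0.8

Distance in frame 1: 4.2. Distance in frame 2: 3.4.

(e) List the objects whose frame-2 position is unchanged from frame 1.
the yellow triangle, the cyan cross, the brown star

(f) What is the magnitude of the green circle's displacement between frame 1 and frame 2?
2.5

The green circle moved from (0.6, 9.2) to (2.5, 7.6), a distance of √(1.9² + 1.6²) ≈ 2.5.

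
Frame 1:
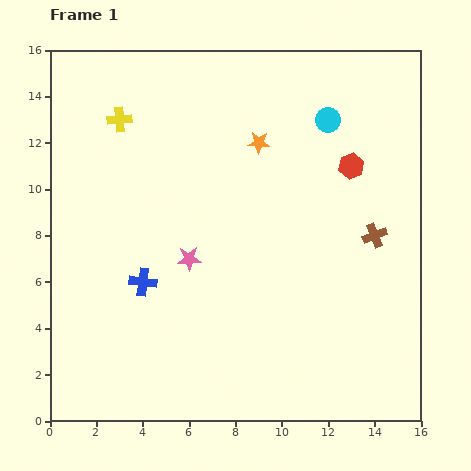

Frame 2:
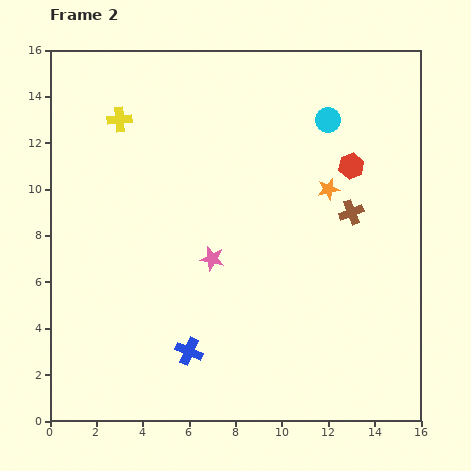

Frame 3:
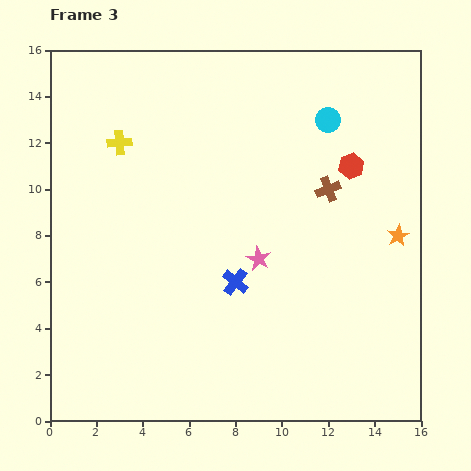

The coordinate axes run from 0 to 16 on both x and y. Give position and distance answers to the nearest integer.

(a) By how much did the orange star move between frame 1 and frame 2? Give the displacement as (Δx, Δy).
(3, -2)

The orange star was at (9, 12) in frame 1 and (12, 10) in frame 2.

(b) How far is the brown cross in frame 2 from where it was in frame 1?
1

The brown cross moved from (14, 8) to (13, 9), a distance of √(1² + 1²) ≈ 1.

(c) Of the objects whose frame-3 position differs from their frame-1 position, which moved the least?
the yellow cross

(moved 1)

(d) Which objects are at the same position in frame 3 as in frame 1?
the red hexagon, the cyan circle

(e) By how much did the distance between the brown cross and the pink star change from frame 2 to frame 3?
-2

Distance in frame 2: 6. Distance in frame 3: 4.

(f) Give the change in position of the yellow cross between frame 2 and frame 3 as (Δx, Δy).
(0, -1)

The yellow cross was at (3, 13) in frame 2 and (3, 12) in frame 3.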